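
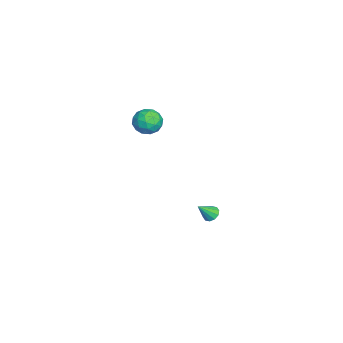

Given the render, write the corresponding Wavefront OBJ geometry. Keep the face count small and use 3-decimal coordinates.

v 2.599 3.634 -3.805
v 3.043 3.592 -4.072
v 3.061 2.966 -2.935
v 3.064 3.852 -3.884
v 2.908 4.029 -3.666
v 2.633 4.054 -3.501
v 2.346 3.919 -3.452
v 2.155 3.675 -3.538
v 2.134 3.416 -3.726
v 2.291 3.239 -3.944
v 2.565 3.214 -4.109
v 2.852 3.349 -4.158
v 2.544 0.355 3.62
v 2.98 0.692 4.255
v 3.7 0.168 2.925
v 4.136 0.505 3.56
v 3.766 -0.244 3.655
v 3.052 -0.129 4.085
v 3.628 0.989 3.095
v 2.914 1.104 3.525
v 3.651 1.084 3.931
v 3.735 0.322 4.277
v 2.945 0.538 2.903
v 3.029 -0.224 3.249
v 2.661 0.54 3.998
v 4.019 0.32 3.182
v 3.802 -0.12 3.238
v 4.058 0.078 3.611
v 2.703 0.057 3.898
v 2.959 0.256 4.272
v 3.421 -0.295 3.919
v 3.721 0.604 2.908
v 3.977 0.803 3.282
v 2.622 0.782 3.569
v 2.878 0.98 3.942
v 3.259 1.155 3.261
v 3.311 0.968 4.181
v 3.99 0.858 3.773
v 3.692 1.143 3.5
v 3.272 1.211 3.752
v 3.361 0.52 4.385
v 4.04 0.411 3.976
v 3.823 -0.03 4.032
v 3.403 0.038 4.285
v 3.755 0.751 4.194
v 2.64 0.449 3.204
v 3.319 0.34 2.795
v 3.277 0.822 2.895
v 2.857 0.89 3.148
v 2.69 0.002 3.407
v 3.369 -0.108 2.999
v 3.408 -0.351 3.428
v 2.988 -0.283 3.68
v 2.925 0.109 2.986
f 2 1 4
f 2 4 3
f 4 1 5
f 4 5 3
f 5 1 6
f 5 6 3
f 6 1 7
f 6 7 3
f 7 1 8
f 7 8 3
f 8 1 9
f 8 9 3
f 9 1 10
f 9 10 3
f 10 1 11
f 10 11 3
f 11 1 12
f 11 12 3
f 12 1 2
f 12 2 3
f 13 50 29
f 50 24 53
f 29 53 18
f 50 53 29
f 13 29 25
f 29 18 30
f 25 30 14
f 29 30 25
f 13 25 34
f 25 14 35
f 34 35 20
f 25 35 34
f 13 34 46
f 34 20 49
f 46 49 23
f 34 49 46
f 13 46 50
f 46 23 54
f 50 54 24
f 46 54 50
f 14 30 41
f 30 18 44
f 41 44 22
f 30 44 41
f 18 53 31
f 53 24 52
f 31 52 17
f 53 52 31
f 24 54 51
f 54 23 47
f 51 47 15
f 54 47 51
f 23 49 48
f 49 20 36
f 48 36 19
f 49 36 48
f 20 35 40
f 35 14 37
f 40 37 21
f 35 37 40
f 16 42 28
f 42 22 43
f 28 43 17
f 42 43 28
f 16 28 26
f 28 17 27
f 26 27 15
f 28 27 26
f 16 26 33
f 26 15 32
f 33 32 19
f 26 32 33
f 16 33 38
f 33 19 39
f 38 39 21
f 33 39 38
f 16 38 42
f 38 21 45
f 42 45 22
f 38 45 42
f 17 43 31
f 43 22 44
f 31 44 18
f 43 44 31
f 15 27 51
f 27 17 52
f 51 52 24
f 27 52 51
f 19 32 48
f 32 15 47
f 48 47 23
f 32 47 48
f 21 39 40
f 39 19 36
f 40 36 20
f 39 36 40
f 22 45 41
f 45 21 37
f 41 37 14
f 45 37 41



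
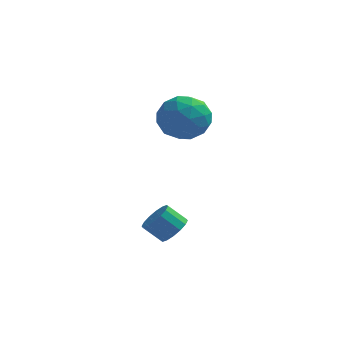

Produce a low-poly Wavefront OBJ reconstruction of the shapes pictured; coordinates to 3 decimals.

v 2.505 3.14 3.055
v 3.357 4.01 3.126
v 3.303 2.23 4.614
v 4.155 3.1 4.685
v 2.994 3.36 4.954
v 2.501 3.922 3.99
v 4.159 2.318 3.75
v 3.666 2.88 2.786
v 4.379 3.502 3.556
v 3.659 4.146 4.3
v 3.001 2.094 3.44
v 2.281 2.738 4.184
v 2.861 3.655 2.954
v 3.799 2.585 4.786
v 3.116 2.738 4.944
v 3.617 3.249 4.986
v 2.358 3.603 3.461
v 2.858 4.115 3.504
v 2.645 3.732 4.578
v 3.802 2.125 4.236
v 4.302 2.637 4.279
v 3.043 2.991 2.754
v 3.544 3.502 2.796
v 4.015 2.508 3.162
v 3.963 3.868 3.248
v 4.432 3.333 4.165
v 4.434 2.873 3.615
v 4.144 3.204 3.048
v 3.539 4.246 3.686
v 4.008 3.711 4.602
v 3.326 3.864 4.76
v 3.036 4.194 4.194
v 4.14 3.947 3.938
v 2.652 2.529 3.138
v 3.121 1.994 4.054
v 3.624 2.046 3.546
v 3.334 2.376 2.98
v 2.228 2.907 3.575
v 2.697 2.372 4.492
v 2.516 3.036 4.692
v 2.226 3.367 4.125
v 2.52 2.293 3.802
v 3.68 0.309 -1.21
v 4.069 -0.25 -0.874
v 3.289 -0.349 -0.134
v 2.9 0.211 -0.47
v 4.194 0.079 -0.699
v 3.414 -0.019 0.041
v 4.18 0.471 -0.661
v 3.4 0.372 0.079
v 4.033 0.819 -0.77
v 3.253 0.72 -0.03
v 3.791 1.03 -0.997
v 3.011 0.932 -0.257
v 3.519 1.049 -1.281
v 2.739 0.95 -0.541
v 3.291 0.869 -1.546
v 2.511 0.77 -0.806
v 3.166 0.539 -1.721
v 2.386 0.441 -0.981
v 3.18 0.148 -1.759
v 2.4 0.049 -1.019
v 3.327 -0.2 -1.65
v 2.547 -0.299 -0.91
v 3.569 -0.412 -1.423
v 2.789 -0.51 -0.683
v 3.841 -0.43 -1.139
v 3.061 -0.529 -0.399
f 1 38 17
f 38 12 41
f 17 41 6
f 38 41 17
f 1 17 13
f 17 6 18
f 13 18 2
f 17 18 13
f 1 13 22
f 13 2 23
f 22 23 8
f 13 23 22
f 1 22 34
f 22 8 37
f 34 37 11
f 22 37 34
f 1 34 38
f 34 11 42
f 38 42 12
f 34 42 38
f 2 18 29
f 18 6 32
f 29 32 10
f 18 32 29
f 6 41 19
f 41 12 40
f 19 40 5
f 41 40 19
f 12 42 39
f 42 11 35
f 39 35 3
f 42 35 39
f 11 37 36
f 37 8 24
f 36 24 7
f 37 24 36
f 8 23 28
f 23 2 25
f 28 25 9
f 23 25 28
f 4 30 16
f 30 10 31
f 16 31 5
f 30 31 16
f 4 16 14
f 16 5 15
f 14 15 3
f 16 15 14
f 4 14 21
f 14 3 20
f 21 20 7
f 14 20 21
f 4 21 26
f 21 7 27
f 26 27 9
f 21 27 26
f 4 26 30
f 26 9 33
f 30 33 10
f 26 33 30
f 5 31 19
f 31 10 32
f 19 32 6
f 31 32 19
f 3 15 39
f 15 5 40
f 39 40 12
f 15 40 39
f 7 20 36
f 20 3 35
f 36 35 11
f 20 35 36
f 9 27 28
f 27 7 24
f 28 24 8
f 27 24 28
f 10 33 29
f 33 9 25
f 29 25 2
f 33 25 29
f 44 43 47
f 44 47 45
f 45 47 48
f 45 48 46
f 47 43 49
f 47 49 48
f 48 49 50
f 48 50 46
f 49 43 51
f 49 51 50
f 50 51 52
f 50 52 46
f 51 43 53
f 51 53 52
f 52 53 54
f 52 54 46
f 53 43 55
f 53 55 54
f 54 55 56
f 54 56 46
f 55 43 57
f 55 57 56
f 56 57 58
f 56 58 46
f 57 43 59
f 57 59 58
f 58 59 60
f 58 60 46
f 59 43 61
f 59 61 60
f 60 61 62
f 60 62 46
f 61 43 63
f 61 63 62
f 62 63 64
f 62 64 46
f 63 43 65
f 63 65 64
f 64 65 66
f 64 66 46
f 65 43 67
f 65 67 66
f 66 67 68
f 66 68 46
f 67 43 44
f 67 44 68
f 68 44 45
f 68 45 46



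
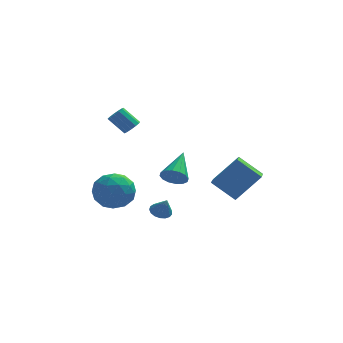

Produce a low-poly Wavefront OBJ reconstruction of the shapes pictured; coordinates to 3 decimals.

v 0.649 2.118 -2.484
v 1.384 2.087 -2.846
v 1.231 3.902 -1.456
v 1.142 2.317 -3.108
v 0.767 2.493 -3.203
v 0.361 2.569 -3.105
v 0.033 2.524 -2.84
v -0.131 2.37 -2.48
v -0.086 2.148 -2.121
v 0.156 1.919 -1.859
v 0.531 1.742 -1.764
v 0.937 1.666 -1.862
v 1.266 1.711 -2.127
v 1.429 1.865 -2.487
v -1.62 2.12 1.388
v -1.186 2.282 1.738
v -2.067 2.602 2.681
v -2.5 2.44 2.332
v -1.272 2.548 1.568
v -2.153 2.868 2.512
v -1.468 2.678 1.341
v -2.349 2.998 2.285
v -1.712 2.631 1.129
v -2.593 2.95 2.073
v -1.927 2.421 0.999
v -2.808 2.741 1.943
v -2.044 2.116 0.993
v -2.925 2.436 1.937
v -2.027 1.813 1.112
v -2.908 2.132 2.056
v -1.88 1.606 1.319
v -2.761 1.926 2.263
v -1.651 1.563 1.548
v -2.531 1.883 2.492
v -1.411 1.697 1.726
v -2.292 2.017 2.67
v -1.238 1.965 1.797
v -2.119 2.285 2.74
v 3.585 -4.026 -0.995
v 2.355 -3.489 0.016
v 3.79 -2.373 -1.623
v 2.559 -1.837 -0.613
v 4.941 -3.643 0.453
v 3.71 -3.107 1.463
v 5.145 -1.991 -0.176
v 3.915 -1.454 0.835
v -0.152 -0.666 -3.591
v 0.299 -0.213 -3.562
v 0.172 -1.054 -2.569
v 0.054 -0.081 -3.434
v -0.238 -0.082 -3.342
v -0.51 -0.218 -3.307
v -0.701 -0.456 -3.337
v -0.766 -0.742 -3.425
v -0.69 -1.011 -3.551
v -0.491 -1.2 -3.686
v -0.215 -1.267 -3.8
v 0.076 -1.197 -3.865
v 0.315 -1.005 -3.868
v 0.446 -0.735 -3.807
v 0.441 -0.449 -3.697
v -3.458 -1.282 -2.073
v -2.253 -1.019 -2.21
v -3.007 -2.581 -0.61
v -1.802 -2.318 -0.747
v -2.574 -1.466 -0.28
v -2.852 -0.663 -1.184
v -2.408 -2.937 -1.636
v -2.686 -2.134 -2.54
v -1.604 -2.042 -1.94
v -1.707 -1.133 -1.102
v -3.553 -2.467 -1.718
v -3.656 -1.558 -0.88
v -2.895 -1.036 -2.27
v -2.365 -2.564 -0.55
v -2.819 -2.063 -0.275
v -2.111 -1.908 -0.356
v -3.247 -0.828 -1.666
v -2.539 -0.673 -1.747
v -2.728 -0.936 -0.613
v -2.721 -2.927 -1.073
v -2.013 -2.772 -1.154
v -3.149 -1.692 -2.464
v -2.441 -1.537 -2.545
v -2.532 -2.664 -2.207
v -1.805 -1.483 -2.192
v -1.54 -2.246 -1.332
v -1.896 -2.61 -1.855
v -2.06 -2.138 -2.386
v -1.866 -0.949 -1.699
v -1.601 -1.712 -0.839
v -2.054 -1.212 -0.564
v -2.218 -0.74 -1.096
v -1.484 -1.55 -1.541
v -3.659 -1.888 -1.981
v -3.394 -2.651 -1.121
v -3.042 -2.86 -1.724
v -3.206 -2.388 -2.256
v -3.72 -1.354 -1.488
v -3.455 -2.117 -0.628
v -3.2 -1.462 -0.434
v -3.364 -0.99 -0.965
v -3.776 -2.05 -1.279
f 2 1 4
f 2 4 3
f 4 1 5
f 4 5 3
f 5 1 6
f 5 6 3
f 6 1 7
f 6 7 3
f 7 1 8
f 7 8 3
f 8 1 9
f 8 9 3
f 9 1 10
f 9 10 3
f 10 1 11
f 10 11 3
f 11 1 12
f 11 12 3
f 12 1 13
f 12 13 3
f 13 1 14
f 13 14 3
f 14 1 2
f 14 2 3
f 16 15 19
f 16 19 17
f 17 19 20
f 17 20 18
f 19 15 21
f 19 21 20
f 20 21 22
f 20 22 18
f 21 15 23
f 21 23 22
f 22 23 24
f 22 24 18
f 23 15 25
f 23 25 24
f 24 25 26
f 24 26 18
f 25 15 27
f 25 27 26
f 26 27 28
f 26 28 18
f 27 15 29
f 27 29 28
f 28 29 30
f 28 30 18
f 29 15 31
f 29 31 30
f 30 31 32
f 30 32 18
f 31 15 33
f 31 33 32
f 32 33 34
f 32 34 18
f 33 15 35
f 33 35 34
f 34 35 36
f 34 36 18
f 35 15 37
f 35 37 36
f 36 37 38
f 36 38 18
f 37 15 16
f 37 16 38
f 38 16 17
f 38 17 18
f 40 42 39
f 43 40 39
f 39 42 41
f 41 43 39
f 40 46 42
f 44 40 43
f 44 46 40
f 42 46 41
f 45 43 41
f 41 46 45
f 45 44 43
f 46 44 45
f 48 47 50
f 48 50 49
f 50 47 51
f 50 51 49
f 51 47 52
f 51 52 49
f 52 47 53
f 52 53 49
f 53 47 54
f 53 54 49
f 54 47 55
f 54 55 49
f 55 47 56
f 55 56 49
f 56 47 57
f 56 57 49
f 57 47 58
f 57 58 49
f 58 47 59
f 58 59 49
f 59 47 60
f 59 60 49
f 60 47 61
f 60 61 49
f 61 47 48
f 61 48 49
f 62 99 78
f 99 73 102
f 78 102 67
f 99 102 78
f 62 78 74
f 78 67 79
f 74 79 63
f 78 79 74
f 62 74 83
f 74 63 84
f 83 84 69
f 74 84 83
f 62 83 95
f 83 69 98
f 95 98 72
f 83 98 95
f 62 95 99
f 95 72 103
f 99 103 73
f 95 103 99
f 63 79 90
f 79 67 93
f 90 93 71
f 79 93 90
f 67 102 80
f 102 73 101
f 80 101 66
f 102 101 80
f 73 103 100
f 103 72 96
f 100 96 64
f 103 96 100
f 72 98 97
f 98 69 85
f 97 85 68
f 98 85 97
f 69 84 89
f 84 63 86
f 89 86 70
f 84 86 89
f 65 91 77
f 91 71 92
f 77 92 66
f 91 92 77
f 65 77 75
f 77 66 76
f 75 76 64
f 77 76 75
f 65 75 82
f 75 64 81
f 82 81 68
f 75 81 82
f 65 82 87
f 82 68 88
f 87 88 70
f 82 88 87
f 65 87 91
f 87 70 94
f 91 94 71
f 87 94 91
f 66 92 80
f 92 71 93
f 80 93 67
f 92 93 80
f 64 76 100
f 76 66 101
f 100 101 73
f 76 101 100
f 68 81 97
f 81 64 96
f 97 96 72
f 81 96 97
f 70 88 89
f 88 68 85
f 89 85 69
f 88 85 89
f 71 94 90
f 94 70 86
f 90 86 63
f 94 86 90



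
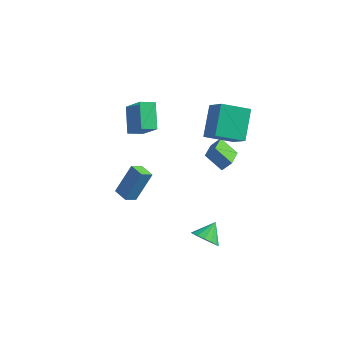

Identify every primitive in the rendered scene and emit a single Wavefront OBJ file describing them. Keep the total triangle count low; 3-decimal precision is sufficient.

v -2.428 -0.918 -0.307
v -2.806 -1.581 0.242
v -1.836 0.121 1.358
v -2.214 -0.542 1.907
v -1.586 -1.398 -0.307
v -1.964 -2.061 0.242
v -0.994 -0.359 1.358
v -1.372 -1.022 1.907
v 0.769 3.142 2.3
v 0.466 4.859 3.609
v 2.326 3.918 1.642
v 2.023 5.635 2.951
v 1.837 2.225 3.749
v 1.534 3.942 5.058
v 3.394 3.001 3.091
v 3.091 4.718 4.4
v 2.25 2.335 0.37
v 1.117 2.508 1.208
v 2.061 3.792 -0.185
v 0.928 3.965 0.653
v 2.752 2.635 0.987
v 1.619 2.808 1.825
v 2.563 4.092 0.432
v 1.43 4.265 1.27
v 2.225 -0.241 -3.977
v 3.082 -0.539 -3.826
v 2.475 0.841 -3.263
v 3.11 -0.281 -4.226
v 2.9 -0.013 -4.559
v 2.51 0.195 -4.736
v 2.043 0.285 -4.71
v 1.625 0.235 -4.487
v 1.368 0.058 -4.128
v 1.34 -0.2 -3.729
v 1.549 -0.468 -3.396
v 1.939 -0.676 -3.219
v 2.406 -0.767 -3.245
v 2.824 -0.717 -3.467
v -3.523 1.938 2.096
v -2.403 1.405 3.536
v -4.193 3.319 3.129
v -3.074 2.786 4.569
v -2.786 2.554 1.751
v -1.667 2.021 3.191
v -3.457 3.935 2.784
v -2.337 3.402 4.224
f 2 4 1
f 5 2 1
f 1 4 3
f 3 5 1
f 2 8 4
f 6 2 5
f 6 8 2
f 4 8 3
f 7 5 3
f 3 8 7
f 7 6 5
f 8 6 7
f 10 12 9
f 13 10 9
f 9 12 11
f 11 13 9
f 10 16 12
f 14 10 13
f 14 16 10
f 12 16 11
f 15 13 11
f 11 16 15
f 15 14 13
f 16 14 15
f 18 20 17
f 21 18 17
f 17 20 19
f 19 21 17
f 18 24 20
f 22 18 21
f 22 24 18
f 20 24 19
f 23 21 19
f 19 24 23
f 23 22 21
f 24 22 23
f 26 25 28
f 26 28 27
f 28 25 29
f 28 29 27
f 29 25 30
f 29 30 27
f 30 25 31
f 30 31 27
f 31 25 32
f 31 32 27
f 32 25 33
f 32 33 27
f 33 25 34
f 33 34 27
f 34 25 35
f 34 35 27
f 35 25 36
f 35 36 27
f 36 25 37
f 36 37 27
f 37 25 38
f 37 38 27
f 38 25 26
f 38 26 27
f 40 42 39
f 43 40 39
f 39 42 41
f 41 43 39
f 40 46 42
f 44 40 43
f 44 46 40
f 42 46 41
f 45 43 41
f 41 46 45
f 45 44 43
f 46 44 45



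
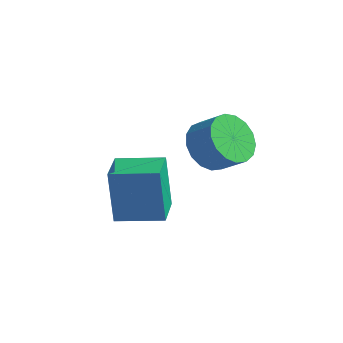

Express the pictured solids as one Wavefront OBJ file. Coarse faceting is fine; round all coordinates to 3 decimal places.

v -0.815 -4.219 -2.388
v -1.18 -4.063 -0.285
v -1.54 -2.971 -2.606
v -1.906 -2.815 -0.503
v 0.666 -3.325 -2.197
v 0.3 -3.169 -0.094
v -0.06 -2.077 -2.415
v -0.425 -1.921 -0.312
v 1.68 -2.353 1.387
v 2.234 -2.927 0.767
v 3.135 -2.821 1.474
v 2.58 -2.247 2.093
v 2.308 -2.478 0.605
v 3.208 -2.371 1.312
v 2.238 -2 0.622
v 3.138 -1.893 1.329
v 2.04 -1.603 0.814
v 2.94 -1.496 1.521
v 1.759 -1.378 1.138
v 2.66 -1.271 1.845
v 1.461 -1.376 1.518
v 2.361 -1.269 2.225
v 1.212 -1.598 1.868
v 2.113 -1.492 2.575
v 1.071 -1.994 2.108
v 1.972 -1.887 2.815
v 1.069 -2.471 2.182
v 1.97 -2.364 2.889
v 1.207 -2.922 2.075
v 2.108 -2.815 2.782
v 1.453 -3.242 1.809
v 2.354 -3.135 2.516
v 1.751 -3.359 1.447
v 2.652 -3.252 2.154
v 2.033 -3.245 1.071
v 2.934 -3.139 1.778
f 2 4 1
f 5 2 1
f 1 4 3
f 3 5 1
f 2 8 4
f 6 2 5
f 6 8 2
f 4 8 3
f 7 5 3
f 3 8 7
f 7 6 5
f 8 6 7
f 10 9 13
f 10 13 11
f 11 13 14
f 11 14 12
f 13 9 15
f 13 15 14
f 14 15 16
f 14 16 12
f 15 9 17
f 15 17 16
f 16 17 18
f 16 18 12
f 17 9 19
f 17 19 18
f 18 19 20
f 18 20 12
f 19 9 21
f 19 21 20
f 20 21 22
f 20 22 12
f 21 9 23
f 21 23 22
f 22 23 24
f 22 24 12
f 23 9 25
f 23 25 24
f 24 25 26
f 24 26 12
f 25 9 27
f 25 27 26
f 26 27 28
f 26 28 12
f 27 9 29
f 27 29 28
f 28 29 30
f 28 30 12
f 29 9 31
f 29 31 30
f 30 31 32
f 30 32 12
f 31 9 33
f 31 33 32
f 32 33 34
f 32 34 12
f 33 9 35
f 33 35 34
f 34 35 36
f 34 36 12
f 35 9 10
f 35 10 36
f 36 10 11
f 36 11 12



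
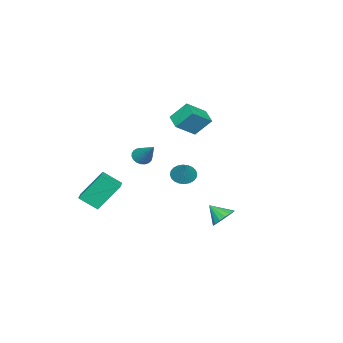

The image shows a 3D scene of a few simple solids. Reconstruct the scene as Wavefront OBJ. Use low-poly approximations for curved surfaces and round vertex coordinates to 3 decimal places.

v 0.666 4 -2.128
v 1.286 3.66 -2.481
v 0.614 3.1 -1.352
v 1.442 3.88 -2.216
v 1.42 4.127 -1.93
v 1.226 4.345 -1.69
v 0.904 4.484 -1.551
v 0.527 4.513 -1.543
v 0.182 4.423 -1.67
v -0.052 4.238 -1.901
v -0.122 3.997 -2.185
v -0.011 3.758 -2.455
v 0.256 3.574 -2.651
v 0.616 3.487 -2.727
v 0.988 3.519 -2.665
v -0.391 -1.562 1.044
v 0.159 -1.607 0.762
v 0.331 -0.418 2.276
v 0.053 -1.407 0.64
v -0.131 -1.234 0.587
v -0.36 -1.117 0.613
v -0.594 -1.078 0.713
v -0.793 -1.122 0.871
v -0.922 -1.242 1.059
v -0.96 -1.418 1.244
v -0.9 -1.618 1.394
v -0.751 -1.809 1.484
v -0.54 -1.957 1.498
v -0.304 -2.036 1.433
v -0.082 -2.034 1.301
v 0.086 -1.95 1.124
v 0.171 -1.799 0.934
v 2.435 -1.279 0.185
v 2.738 -2.299 0.95
v 3.304 -0.919 0.321
v 3.607 -1.939 1.085
v 3.113 -2.301 -1.445
v 3.416 -3.321 -0.681
v 3.982 -1.941 -1.31
v 4.285 -2.961 -0.545
v 2.82 2.65 1.845
v 3.185 2.03 1.836
v 3.56 3.07 2.855
v 3.338 2.186 1.659
v 3.412 2.412 1.511
v 3.396 2.675 1.413
v 3.292 2.934 1.381
v 3.116 3.15 1.42
v 2.896 3.29 1.524
v 2.663 3.332 1.676
v 2.455 3.271 1.855
v 2.302 3.114 2.031
v 2.229 2.888 2.18
v 2.245 2.625 2.277
v 2.349 2.366 2.309
v 2.524 2.15 2.27
v 2.745 2.01 2.167
v 2.977 1.968 2.014
v -3.437 -1.393 2.985
v -3.803 -0.499 4.079
v -4.588 -0.741 2.067
v -4.954 0.153 3.162
v -2.726 -0.653 2.618
v -3.092 0.241 3.713
v -3.877 -0.001 1.701
v -4.243 0.893 2.795
f 2 1 4
f 2 4 3
f 4 1 5
f 4 5 3
f 5 1 6
f 5 6 3
f 6 1 7
f 6 7 3
f 7 1 8
f 7 8 3
f 8 1 9
f 8 9 3
f 9 1 10
f 9 10 3
f 10 1 11
f 10 11 3
f 11 1 12
f 11 12 3
f 12 1 13
f 12 13 3
f 13 1 14
f 13 14 3
f 14 1 15
f 14 15 3
f 15 1 2
f 15 2 3
f 17 16 19
f 17 19 18
f 19 16 20
f 19 20 18
f 20 16 21
f 20 21 18
f 21 16 22
f 21 22 18
f 22 16 23
f 22 23 18
f 23 16 24
f 23 24 18
f 24 16 25
f 24 25 18
f 25 16 26
f 25 26 18
f 26 16 27
f 26 27 18
f 27 16 28
f 27 28 18
f 28 16 29
f 28 29 18
f 29 16 30
f 29 30 18
f 30 16 31
f 30 31 18
f 31 16 32
f 31 32 18
f 32 16 17
f 32 17 18
f 34 36 33
f 37 34 33
f 33 36 35
f 35 37 33
f 34 40 36
f 38 34 37
f 38 40 34
f 36 40 35
f 39 37 35
f 35 40 39
f 39 38 37
f 40 38 39
f 42 41 44
f 42 44 43
f 44 41 45
f 44 45 43
f 45 41 46
f 45 46 43
f 46 41 47
f 46 47 43
f 47 41 48
f 47 48 43
f 48 41 49
f 48 49 43
f 49 41 50
f 49 50 43
f 50 41 51
f 50 51 43
f 51 41 52
f 51 52 43
f 52 41 53
f 52 53 43
f 53 41 54
f 53 54 43
f 54 41 55
f 54 55 43
f 55 41 56
f 55 56 43
f 56 41 57
f 56 57 43
f 57 41 58
f 57 58 43
f 58 41 42
f 58 42 43
f 60 62 59
f 63 60 59
f 59 62 61
f 61 63 59
f 60 66 62
f 64 60 63
f 64 66 60
f 62 66 61
f 65 63 61
f 61 66 65
f 65 64 63
f 66 64 65



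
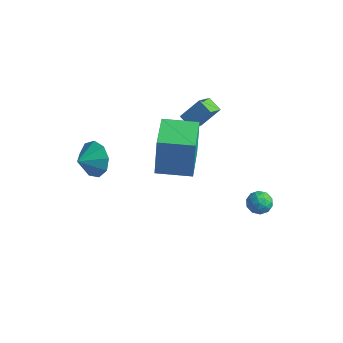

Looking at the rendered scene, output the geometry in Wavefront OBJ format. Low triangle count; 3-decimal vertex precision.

v -0.81 3.002 1.753
v -0.221 3.688 2.755
v -0.875 3.909 1.17
v -0.286 4.595 2.172
v -0.074 2.845 1.428
v 0.515 3.531 2.43
v -0.139 3.752 0.845
v 0.45 4.438 1.847
v 2.714 3.589 -2.833
v 3.086 3.895 -3.288
v 3.594 3.145 -2.412
v 3.966 3.451 -2.867
v 3.667 3.803 -2.392
v 3.123 4.077 -2.652
v 3.557 2.963 -3.048
v 3.013 3.237 -3.308
v 3.607 3.508 -3.421
v 3.675 4.027 -3.015
v 3.005 3.013 -2.685
v 3.073 3.532 -2.279
v 2.823 3.781 -3.097
v 3.857 3.259 -2.603
v 3.681 3.466 -2.323
v 3.9 3.646 -2.59
v 2.845 3.888 -2.724
v 3.063 4.068 -2.991
v 3.405 4.014 -2.464
v 3.617 2.972 -2.709
v 3.835 3.152 -2.976
v 2.78 3.394 -3.11
v 2.999 3.574 -3.377
v 3.275 3.026 -3.236
v 3.348 3.734 -3.443
v 3.865 3.473 -3.195
v 3.624 3.186 -3.302
v 3.305 3.347 -3.455
v 3.388 4.039 -3.204
v 3.905 3.778 -2.957
v 3.729 3.984 -2.677
v 3.409 4.146 -2.83
v 3.694 3.811 -3.282
v 2.775 3.262 -2.743
v 3.292 3.001 -2.496
v 3.271 2.894 -2.87
v 2.951 3.056 -3.023
v 2.815 3.567 -2.505
v 3.332 3.306 -2.257
v 3.375 3.693 -2.245
v 3.056 3.854 -2.398
v 2.986 3.229 -2.418
v -0.682 1.244 0.806
v -0.795 1.577 2.744
v 0.797 2.102 0.745
v 0.683 2.435 2.683
v 0.377 -0.555 1.177
v 0.263 -0.222 3.115
v 1.855 0.303 1.116
v 1.742 0.636 3.054
v -2.717 -0.959 0.644
v -1.898 -0.926 1.181
v -2.963 -1.861 1.076
v -2.401 -0.63 1.511
v -3.051 -0.488 1.435
v -3.546 -0.567 0.989
v -3.652 -0.829 0.382
v -3.321 -1.152 -0.103
v -2.707 -1.385 -0.239
v -2.098 -1.419 0.039
v -1.778 -1.237 0.599
f 2 4 1
f 5 2 1
f 1 4 3
f 3 5 1
f 2 8 4
f 6 2 5
f 6 8 2
f 4 8 3
f 7 5 3
f 3 8 7
f 7 6 5
f 8 6 7
f 9 46 25
f 46 20 49
f 25 49 14
f 46 49 25
f 9 25 21
f 25 14 26
f 21 26 10
f 25 26 21
f 9 21 30
f 21 10 31
f 30 31 16
f 21 31 30
f 9 30 42
f 30 16 45
f 42 45 19
f 30 45 42
f 9 42 46
f 42 19 50
f 46 50 20
f 42 50 46
f 10 26 37
f 26 14 40
f 37 40 18
f 26 40 37
f 14 49 27
f 49 20 48
f 27 48 13
f 49 48 27
f 20 50 47
f 50 19 43
f 47 43 11
f 50 43 47
f 19 45 44
f 45 16 32
f 44 32 15
f 45 32 44
f 16 31 36
f 31 10 33
f 36 33 17
f 31 33 36
f 12 38 24
f 38 18 39
f 24 39 13
f 38 39 24
f 12 24 22
f 24 13 23
f 22 23 11
f 24 23 22
f 12 22 29
f 22 11 28
f 29 28 15
f 22 28 29
f 12 29 34
f 29 15 35
f 34 35 17
f 29 35 34
f 12 34 38
f 34 17 41
f 38 41 18
f 34 41 38
f 13 39 27
f 39 18 40
f 27 40 14
f 39 40 27
f 11 23 47
f 23 13 48
f 47 48 20
f 23 48 47
f 15 28 44
f 28 11 43
f 44 43 19
f 28 43 44
f 17 35 36
f 35 15 32
f 36 32 16
f 35 32 36
f 18 41 37
f 41 17 33
f 37 33 10
f 41 33 37
f 52 54 51
f 55 52 51
f 51 54 53
f 53 55 51
f 52 58 54
f 56 52 55
f 56 58 52
f 54 58 53
f 57 55 53
f 53 58 57
f 57 56 55
f 58 56 57
f 60 59 62
f 60 62 61
f 62 59 63
f 62 63 61
f 63 59 64
f 63 64 61
f 64 59 65
f 64 65 61
f 65 59 66
f 65 66 61
f 66 59 67
f 66 67 61
f 67 59 68
f 67 68 61
f 68 59 69
f 68 69 61
f 69 59 60
f 69 60 61



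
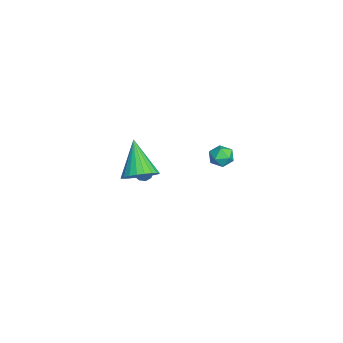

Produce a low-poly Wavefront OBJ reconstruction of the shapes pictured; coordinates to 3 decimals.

v 4.678 -1.624 2.944
v 5.127 -2.398 3.234
v 3.242 -1.876 4.496
v 5.296 -2.139 3.432
v 5.37 -1.802 3.556
v 5.339 -1.437 3.586
v 5.208 -1.102 3.519
v 4.996 -0.845 3.364
v 4.735 -0.708 3.145
v 4.466 -0.71 2.896
v 4.23 -0.851 2.654
v 4.061 -1.11 2.456
v 3.987 -1.447 2.332
v 4.018 -1.812 2.302
v 4.149 -2.147 2.369
v 4.361 -2.403 2.524
v 4.622 -2.541 2.743
v 4.891 -2.539 2.992
v -2.475 -1.268 -2.384
v -2.062 -1.496 -2.645
v -1.425 -0.772 -1.156
v -2.101 -1.145 -2.753
v -2.316 -0.851 -2.688
v -2.605 -0.752 -2.481
v -2.833 -0.894 -2.228
v -2.894 -1.211 -2.048
v -2.759 -1.554 -2.025
v -2.492 -1.763 -2.17
v -2.216 -1.74 -2.415
v 1.069 2.791 1.699
v 1.468 2.982 2.247
v 1.752 1.898 1.513
v 2.151 2.089 2.061
v 1.499 1.846 2.168
v 1.077 2.398 2.284
v 2.143 2.482 1.476
v 1.721 3.034 1.592
v 2.132 2.791 2.109
v 1.734 2.398 2.537
v 1.486 2.482 1.223
v 1.088 2.089 1.651
f 2 1 4
f 2 4 3
f 4 1 5
f 4 5 3
f 5 1 6
f 5 6 3
f 6 1 7
f 6 7 3
f 7 1 8
f 7 8 3
f 8 1 9
f 8 9 3
f 9 1 10
f 9 10 3
f 10 1 11
f 10 11 3
f 11 1 12
f 11 12 3
f 12 1 13
f 12 13 3
f 13 1 14
f 13 14 3
f 14 1 15
f 14 15 3
f 15 1 16
f 15 16 3
f 16 1 17
f 16 17 3
f 17 1 18
f 17 18 3
f 18 1 2
f 18 2 3
f 20 19 22
f 20 22 21
f 22 19 23
f 22 23 21
f 23 19 24
f 23 24 21
f 24 19 25
f 24 25 21
f 25 19 26
f 25 26 21
f 26 19 27
f 26 27 21
f 27 19 28
f 27 28 21
f 28 19 29
f 28 29 21
f 29 19 20
f 29 20 21
f 30 41 35
f 30 35 31
f 30 31 37
f 30 37 40
f 30 40 41
f 31 35 39
f 35 41 34
f 41 40 32
f 40 37 36
f 37 31 38
f 33 39 34
f 33 34 32
f 33 32 36
f 33 36 38
f 33 38 39
f 34 39 35
f 32 34 41
f 36 32 40
f 38 36 37
f 39 38 31



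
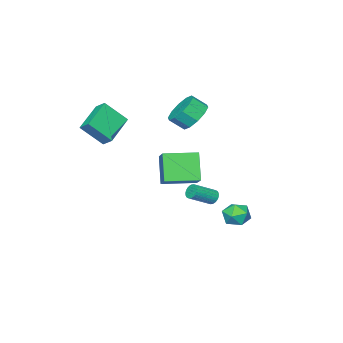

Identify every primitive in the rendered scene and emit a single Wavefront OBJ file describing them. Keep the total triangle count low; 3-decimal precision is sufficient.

v 2.152 1.734 0.437
v 1.505 0.976 2.007
v 0.647 2.925 0.391
v -0 2.168 1.961
v 2.98 2.812 1.299
v 2.333 2.055 2.869
v 1.475 4.004 1.253
v 0.828 3.246 2.823
v -2.769 3.102 -4.058
v -2.31 2.761 -3.358
v -3.83 2.119 -3.842
v -3.371 1.778 -3.142
v -3.738 2.602 -3.083
v -3.082 3.21 -3.217
v -3.058 1.67 -3.983
v -2.402 2.278 -4.117
v -2.488 1.876 -3.311
v -2.909 2.452 -2.755
v -3.231 2.428 -4.445
v -3.652 3.004 -3.889
v -2.739 0.972 -2.629
v -2.461 1.037 -3.051
v -1.203 0.572 -2.294
v -1.481 0.508 -1.871
v -2.445 1.217 -2.966
v -1.187 0.752 -2.209
v -2.474 1.359 -2.83
v -1.217 0.894 -2.073
v -2.544 1.442 -2.664
v -1.286 0.978 -1.906
v -2.643 1.454 -2.492
v -1.385 0.989 -1.734
v -2.757 1.393 -2.34
v -1.499 0.928 -1.583
v -2.868 1.267 -2.233
v -1.61 0.802 -1.476
v -2.959 1.097 -2.186
v -1.702 0.632 -1.429
v -3.017 0.908 -2.206
v -1.759 0.443 -1.449
v -3.033 0.728 -2.291
v -1.775 0.263 -1.534
v -3.003 0.586 -2.427
v -1.746 0.121 -1.67
v -2.934 0.502 -2.594
v -1.676 0.038 -1.836
v -2.835 0.491 -2.766
v -1.577 0.026 -2.008
v -2.721 0.552 -2.917
v -1.463 0.087 -2.16
v -2.61 0.678 -3.024
v -1.352 0.213 -2.267
v -2.518 0.848 -3.071
v -1.261 0.383 -2.314
v 2.341 -2.413 2.109
v 0.538 -3.021 2.948
v 2.335 -1.735 2.587
v 0.532 -2.343 3.427
v 3.228 -3.297 3.373
v 1.425 -3.905 4.213
v 3.222 -2.619 3.852
v 1.419 -3.227 4.691
v -3.806 -1.372 2.526
v -3.43 -1.973 1.684
v -2.859 -2.608 2.393
v -3.234 -2.008 3.234
v -2.993 -1.463 1.79
v -2.422 -2.098 2.498
v -2.866 -0.918 2.176
v -2.295 -1.554 2.885
v -3.099 -0.547 2.696
v -2.528 -1.182 3.405
v -3.601 -0.491 3.151
v -3.03 -1.126 3.86
v -4.181 -0.772 3.367
v -3.61 -1.407 4.076
v -4.618 -1.282 3.262
v -4.047 -1.917 3.97
v -4.745 -1.826 2.875
v -4.174 -2.462 3.584
v -4.512 -2.198 2.355
v -3.941 -2.833 3.064
v -4.01 -2.254 1.9
v -3.439 -2.889 2.609
f 2 4 1
f 5 2 1
f 1 4 3
f 3 5 1
f 2 8 4
f 6 2 5
f 6 8 2
f 4 8 3
f 7 5 3
f 3 8 7
f 7 6 5
f 8 6 7
f 9 20 14
f 9 14 10
f 9 10 16
f 9 16 19
f 9 19 20
f 10 14 18
f 14 20 13
f 20 19 11
f 19 16 15
f 16 10 17
f 12 18 13
f 12 13 11
f 12 11 15
f 12 15 17
f 12 17 18
f 13 18 14
f 11 13 20
f 15 11 19
f 17 15 16
f 18 17 10
f 22 21 25
f 22 25 23
f 23 25 26
f 23 26 24
f 25 21 27
f 25 27 26
f 26 27 28
f 26 28 24
f 27 21 29
f 27 29 28
f 28 29 30
f 28 30 24
f 29 21 31
f 29 31 30
f 30 31 32
f 30 32 24
f 31 21 33
f 31 33 32
f 32 33 34
f 32 34 24
f 33 21 35
f 33 35 34
f 34 35 36
f 34 36 24
f 35 21 37
f 35 37 36
f 36 37 38
f 36 38 24
f 37 21 39
f 37 39 38
f 38 39 40
f 38 40 24
f 39 21 41
f 39 41 40
f 40 41 42
f 40 42 24
f 41 21 43
f 41 43 42
f 42 43 44
f 42 44 24
f 43 21 45
f 43 45 44
f 44 45 46
f 44 46 24
f 45 21 47
f 45 47 46
f 46 47 48
f 46 48 24
f 47 21 49
f 47 49 48
f 48 49 50
f 48 50 24
f 49 21 51
f 49 51 50
f 50 51 52
f 50 52 24
f 51 21 53
f 51 53 52
f 52 53 54
f 52 54 24
f 53 21 22
f 53 22 54
f 54 22 23
f 54 23 24
f 56 58 55
f 59 56 55
f 55 58 57
f 57 59 55
f 56 62 58
f 60 56 59
f 60 62 56
f 58 62 57
f 61 59 57
f 57 62 61
f 61 60 59
f 62 60 61
f 64 63 67
f 64 67 65
f 65 67 68
f 65 68 66
f 67 63 69
f 67 69 68
f 68 69 70
f 68 70 66
f 69 63 71
f 69 71 70
f 70 71 72
f 70 72 66
f 71 63 73
f 71 73 72
f 72 73 74
f 72 74 66
f 73 63 75
f 73 75 74
f 74 75 76
f 74 76 66
f 75 63 77
f 75 77 76
f 76 77 78
f 76 78 66
f 77 63 79
f 77 79 78
f 78 79 80
f 78 80 66
f 79 63 81
f 79 81 80
f 80 81 82
f 80 82 66
f 81 63 83
f 81 83 82
f 82 83 84
f 82 84 66
f 83 63 64
f 83 64 84
f 84 64 65
f 84 65 66



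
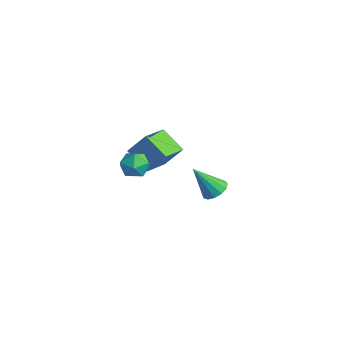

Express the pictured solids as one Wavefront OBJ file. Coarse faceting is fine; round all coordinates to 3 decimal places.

v 3.453 0.317 -1.632
v 4.055 -0.129 -1.659
v 2.847 -0.597 -0.068
v 4.164 0.203 -1.423
v 4.048 0.572 -1.252
v 3.742 0.86 -1.202
v 3.345 0.975 -1.289
v 2.982 0.882 -1.484
v 2.769 0.609 -1.726
v 2.773 0.244 -1.938
v 2.993 -0.098 -2.053
v 3.359 -0.308 -2.034
v 3.755 -0.32 -1.887
v -3.644 -0.289 -2.589
v -2.944 0.413 -1.308
v -4.361 1.283 -3.058
v -3.661 1.985 -1.777
v -2.279 0.055 -3.523
v -1.579 0.757 -2.242
v -2.996 1.627 -3.992
v -2.296 2.329 -2.711
v -1.973 -0.014 -2.983
v -1.507 -0.341 -2.267
v -2.833 -1.219 -2.973
v -2.367 -1.546 -2.257
v -2.905 -0.813 -2.156
v -2.374 -0.069 -2.163
v -1.966 -1.491 -3.077
v -1.435 -0.747 -3.084
v -1.502 -1.254 -2.325
v -2.083 -0.835 -1.756
v -2.257 -0.725 -3.484
v -2.838 -0.306 -2.915
f 2 1 4
f 2 4 3
f 4 1 5
f 4 5 3
f 5 1 6
f 5 6 3
f 6 1 7
f 6 7 3
f 7 1 8
f 7 8 3
f 8 1 9
f 8 9 3
f 9 1 10
f 9 10 3
f 10 1 11
f 10 11 3
f 11 1 12
f 11 12 3
f 12 1 13
f 12 13 3
f 13 1 2
f 13 2 3
f 15 17 14
f 18 15 14
f 14 17 16
f 16 18 14
f 15 21 17
f 19 15 18
f 19 21 15
f 17 21 16
f 20 18 16
f 16 21 20
f 20 19 18
f 21 19 20
f 22 33 27
f 22 27 23
f 22 23 29
f 22 29 32
f 22 32 33
f 23 27 31
f 27 33 26
f 33 32 24
f 32 29 28
f 29 23 30
f 25 31 26
f 25 26 24
f 25 24 28
f 25 28 30
f 25 30 31
f 26 31 27
f 24 26 33
f 28 24 32
f 30 28 29
f 31 30 23



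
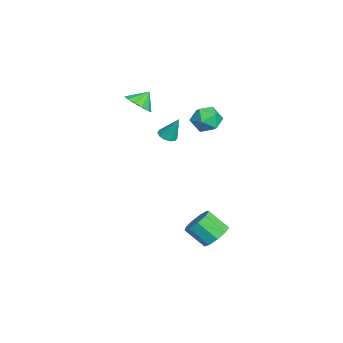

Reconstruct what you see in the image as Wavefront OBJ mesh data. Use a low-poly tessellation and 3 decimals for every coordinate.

v -0.896 4.016 4.19
v 0.1 4.175 4.156
v -0.8 3.125 2.824
v 0.196 3.284 2.79
v -0.197 2.703 3.515
v -0.256 3.253 4.359
v -0.444 4.047 2.621
v -0.503 4.597 3.465
v 0.38 4.195 3.186
v 0.532 3.364 3.739
v -1.232 3.936 3.241
v -1.08 3.105 3.794
v 2.428 4.169 -4.387
v 2.942 4.627 -3.718
v 2.527 3.53 -2.645
v 2.012 3.071 -3.313
v 2.327 4.855 -3.724
v 1.911 3.758 -2.65
v 1.758 4.762 -4.039
v 1.342 3.665 -2.966
v 1.503 4.391 -4.517
v 1.087 3.294 -3.444
v 1.681 3.916 -4.934
v 1.265 2.819 -3.861
v 2.208 3.559 -5.095
v 1.792 2.462 -4.022
v 2.838 3.487 -4.924
v 2.422 2.39 -3.851
v 3.276 3.734 -4.502
v 2.86 2.637 -3.429
v 3.317 4.184 -4.026
v 2.901 3.087 -2.953
v 0.34 1.469 2.609
v 0.914 1.293 2.592
v 0.58 2.111 4.011
v 0.893 1.631 2.441
v 0.661 1.907 2.354
v 0.306 2.016 2.365
v -0.035 1.915 2.469
v -0.233 1.644 2.627
v -0.212 1.306 2.778
v 0.02 1.031 2.865
v 0.375 0.922 2.854
v 0.716 1.022 2.75
v -3.127 -0.175 3.246
v -2.678 -0.733 3.884
v -3.473 0.495 4.074
v -2.32 -0.359 3.731
v -2.217 0.075 3.424
v -2.404 0.429 3.06
v -2.82 0.591 2.755
v -3.334 0.51 2.606
v -3.782 0.212 2.66
v -4.022 -0.209 2.9
v -3.978 -0.619 3.25
v -3.664 -0.888 3.598
v -3.179 -0.931 3.835
f 1 12 6
f 1 6 2
f 1 2 8
f 1 8 11
f 1 11 12
f 2 6 10
f 6 12 5
f 12 11 3
f 11 8 7
f 8 2 9
f 4 10 5
f 4 5 3
f 4 3 7
f 4 7 9
f 4 9 10
f 5 10 6
f 3 5 12
f 7 3 11
f 9 7 8
f 10 9 2
f 14 13 17
f 14 17 15
f 15 17 18
f 15 18 16
f 17 13 19
f 17 19 18
f 18 19 20
f 18 20 16
f 19 13 21
f 19 21 20
f 20 21 22
f 20 22 16
f 21 13 23
f 21 23 22
f 22 23 24
f 22 24 16
f 23 13 25
f 23 25 24
f 24 25 26
f 24 26 16
f 25 13 27
f 25 27 26
f 26 27 28
f 26 28 16
f 27 13 29
f 27 29 28
f 28 29 30
f 28 30 16
f 29 13 31
f 29 31 30
f 30 31 32
f 30 32 16
f 31 13 14
f 31 14 32
f 32 14 15
f 32 15 16
f 34 33 36
f 34 36 35
f 36 33 37
f 36 37 35
f 37 33 38
f 37 38 35
f 38 33 39
f 38 39 35
f 39 33 40
f 39 40 35
f 40 33 41
f 40 41 35
f 41 33 42
f 41 42 35
f 42 33 43
f 42 43 35
f 43 33 44
f 43 44 35
f 44 33 34
f 44 34 35
f 46 45 48
f 46 48 47
f 48 45 49
f 48 49 47
f 49 45 50
f 49 50 47
f 50 45 51
f 50 51 47
f 51 45 52
f 51 52 47
f 52 45 53
f 52 53 47
f 53 45 54
f 53 54 47
f 54 45 55
f 54 55 47
f 55 45 56
f 55 56 47
f 56 45 57
f 56 57 47
f 57 45 46
f 57 46 47



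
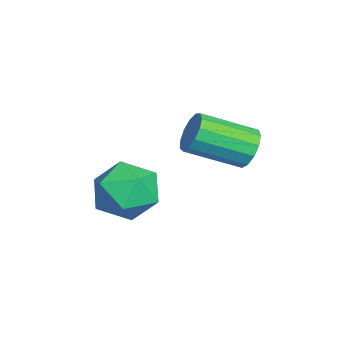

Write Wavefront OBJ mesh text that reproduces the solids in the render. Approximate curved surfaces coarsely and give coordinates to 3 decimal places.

v 1.978 4.595 2.733
v 2.541 4.892 3.199
v 2.806 3.083 4.034
v 2.242 2.785 3.567
v 2.158 4.938 3.421
v 2.422 3.129 4.256
v 1.717 4.875 3.423
v 1.982 3.066 4.258
v 1.359 4.723 3.207
v 1.624 2.914 4.042
v 1.198 4.53 2.84
v 1.462 2.721 3.675
v 1.284 4.358 2.439
v 1.548 2.548 3.274
v 1.59 4.26 2.131
v 1.855 2.451 2.966
v 2.02 4.269 2.014
v 2.284 2.46 2.849
v 2.436 4.381 2.125
v 2.7 2.572 2.96
v 2.707 4.561 2.429
v 2.971 2.752 3.264
v 2.746 4.752 2.83
v 3.01 2.942 3.665
v 3.078 1.233 1.886
v 3.635 0.793 0.881
v 1.305 0.787 1.099
v 1.862 0.347 0.094
v 1.964 -0.25 1.164
v 3.059 0.025 1.651
v 1.881 1.555 0.329
v 2.976 1.83 0.816
v 2.895 0.992 -0.081
v 2.946 -0.123 0.435
v 1.994 1.703 1.545
v 2.045 0.588 2.061
f 2 1 5
f 2 5 3
f 3 5 6
f 3 6 4
f 5 1 7
f 5 7 6
f 6 7 8
f 6 8 4
f 7 1 9
f 7 9 8
f 8 9 10
f 8 10 4
f 9 1 11
f 9 11 10
f 10 11 12
f 10 12 4
f 11 1 13
f 11 13 12
f 12 13 14
f 12 14 4
f 13 1 15
f 13 15 14
f 14 15 16
f 14 16 4
f 15 1 17
f 15 17 16
f 16 17 18
f 16 18 4
f 17 1 19
f 17 19 18
f 18 19 20
f 18 20 4
f 19 1 21
f 19 21 20
f 20 21 22
f 20 22 4
f 21 1 23
f 21 23 22
f 22 23 24
f 22 24 4
f 23 1 2
f 23 2 24
f 24 2 3
f 24 3 4
f 25 36 30
f 25 30 26
f 25 26 32
f 25 32 35
f 25 35 36
f 26 30 34
f 30 36 29
f 36 35 27
f 35 32 31
f 32 26 33
f 28 34 29
f 28 29 27
f 28 27 31
f 28 31 33
f 28 33 34
f 29 34 30
f 27 29 36
f 31 27 35
f 33 31 32
f 34 33 26



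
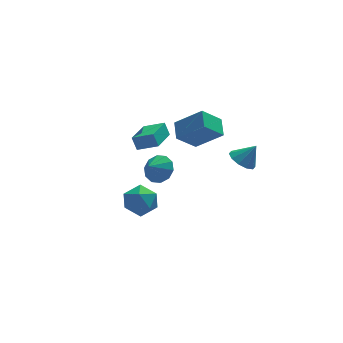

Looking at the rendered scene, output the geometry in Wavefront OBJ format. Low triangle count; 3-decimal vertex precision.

v 3.355 -2.554 3.151
v 3.792 -1.817 2.876
v 4.145 -2.606 4.269
v 3.361 -1.655 3.188
v 2.927 -1.837 3.486
v 2.657 -2.293 3.655
v 2.654 -2.848 3.632
v 2.918 -3.292 3.425
v 3.35 -3.454 3.113
v 3.783 -3.272 2.816
v 4.053 -2.816 2.646
v 4.056 -2.26 2.669
v -1.414 3.146 0.744
v -1.639 3.496 1.597
v -0.295 4.919 0.313
v -0.521 5.269 1.167
v -0.259 2.551 1.293
v -0.485 2.901 2.147
v 0.859 4.324 0.863
v 0.634 4.674 1.716
v 0.024 3.677 -1.665
v 0.815 3.5 -1.013
v -0.724 3.163 -0.895
v 0.566 4.075 -0.871
v 0.11 4.498 -1.032
v -0.379 4.608 -1.435
v -0.714 4.362 -1.925
v -0.767 3.854 -2.316
v -0.518 3.279 -2.458
v -0.061 2.856 -2.297
v 0.428 2.746 -1.894
v 0.762 2.993 -1.404
v -2.986 -2.351 1.37
v -1.906 -2.663 1.416
v -3.494 -4.097 1.464
v -2.414 -4.409 1.51
v -2.88 -3.864 2.377
v -2.566 -2.785 2.319
v -2.834 -3.975 0.561
v -2.52 -2.896 0.503
v -1.812 -3.667 0.916
v -1.84 -3.598 2.039
v -3.56 -3.162 0.841
v -3.588 -3.093 1.964
v 2.128 3.033 0.456
v 0.863 2.725 1.655
v 2.318 4.256 0.971
v 1.053 3.947 2.17
v 3.607 2.233 1.81
v 2.342 1.924 3.009
v 3.797 3.455 2.325
v 2.532 3.147 3.524
f 2 1 4
f 2 4 3
f 4 1 5
f 4 5 3
f 5 1 6
f 5 6 3
f 6 1 7
f 6 7 3
f 7 1 8
f 7 8 3
f 8 1 9
f 8 9 3
f 9 1 10
f 9 10 3
f 10 1 11
f 10 11 3
f 11 1 12
f 11 12 3
f 12 1 2
f 12 2 3
f 14 16 13
f 17 14 13
f 13 16 15
f 15 17 13
f 14 20 16
f 18 14 17
f 18 20 14
f 16 20 15
f 19 17 15
f 15 20 19
f 19 18 17
f 20 18 19
f 22 21 24
f 22 24 23
f 24 21 25
f 24 25 23
f 25 21 26
f 25 26 23
f 26 21 27
f 26 27 23
f 27 21 28
f 27 28 23
f 28 21 29
f 28 29 23
f 29 21 30
f 29 30 23
f 30 21 31
f 30 31 23
f 31 21 32
f 31 32 23
f 32 21 22
f 32 22 23
f 33 44 38
f 33 38 34
f 33 34 40
f 33 40 43
f 33 43 44
f 34 38 42
f 38 44 37
f 44 43 35
f 43 40 39
f 40 34 41
f 36 42 37
f 36 37 35
f 36 35 39
f 36 39 41
f 36 41 42
f 37 42 38
f 35 37 44
f 39 35 43
f 41 39 40
f 42 41 34
f 46 48 45
f 49 46 45
f 45 48 47
f 47 49 45
f 46 52 48
f 50 46 49
f 50 52 46
f 48 52 47
f 51 49 47
f 47 52 51
f 51 50 49
f 52 50 51



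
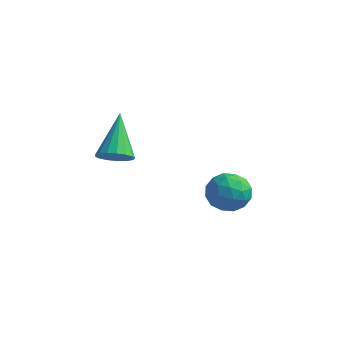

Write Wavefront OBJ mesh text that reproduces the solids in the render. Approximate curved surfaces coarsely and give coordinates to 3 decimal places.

v 0.601 -1.632 2.024
v 1.036 -1.025 1.712
v 1.464 -2.495 1.548
v 1.899 -1.888 1.236
v 1.861 -1.989 2.038
v 1.328 -1.455 2.333
v 1.172 -2.065 0.927
v 0.639 -1.531 1.222
v 1.389 -1.292 1.035
v 1.815 -1.245 1.721
v 0.685 -2.275 1.539
v 1.111 -2.228 2.225
v 0.743 -1.253 1.91
v 1.757 -2.267 1.35
v 1.735 -2.326 1.822
v 1.991 -1.969 1.638
v 0.914 -1.506 2.275
v 1.17 -1.149 2.092
v 1.655 -1.715 2.283
v 1.33 -2.371 1.168
v 1.586 -2.014 0.985
v 0.509 -1.551 1.622
v 0.765 -1.194 1.438
v 0.845 -1.805 0.977
v 1.206 -1.053 1.328
v 1.713 -1.56 1.048
v 1.286 -1.664 0.867
v 0.972 -1.351 1.04
v 1.457 -1.025 1.732
v 1.964 -1.532 1.452
v 1.942 -1.592 1.924
v 1.628 -1.278 2.097
v 1.664 -1.182 1.334
v 0.536 -1.988 1.808
v 1.043 -2.495 1.528
v 0.872 -2.242 1.163
v 0.558 -1.928 1.336
v 0.787 -1.96 2.212
v 1.294 -2.467 1.932
v 1.528 -2.169 2.22
v 1.214 -1.856 2.393
v 0.836 -2.338 1.926
v -2.848 -2.076 2.085
v -2.422 -1.631 1.824
v -3.412 -0.804 3.335
v -2.692 -1.586 1.657
v -2.997 -1.654 1.588
v -3.269 -1.818 1.633
v -3.444 -2.041 1.781
v -3.483 -2.273 2
v -3.376 -2.459 2.238
v -3.149 -2.558 2.441
v -2.852 -2.547 2.563
v -2.555 -2.427 2.575
v -2.325 -2.227 2.475
v -2.215 -1.993 2.286
v -2.25 -1.778 2.051
f 1 38 17
f 38 12 41
f 17 41 6
f 38 41 17
f 1 17 13
f 17 6 18
f 13 18 2
f 17 18 13
f 1 13 22
f 13 2 23
f 22 23 8
f 13 23 22
f 1 22 34
f 22 8 37
f 34 37 11
f 22 37 34
f 1 34 38
f 34 11 42
f 38 42 12
f 34 42 38
f 2 18 29
f 18 6 32
f 29 32 10
f 18 32 29
f 6 41 19
f 41 12 40
f 19 40 5
f 41 40 19
f 12 42 39
f 42 11 35
f 39 35 3
f 42 35 39
f 11 37 36
f 37 8 24
f 36 24 7
f 37 24 36
f 8 23 28
f 23 2 25
f 28 25 9
f 23 25 28
f 4 30 16
f 30 10 31
f 16 31 5
f 30 31 16
f 4 16 14
f 16 5 15
f 14 15 3
f 16 15 14
f 4 14 21
f 14 3 20
f 21 20 7
f 14 20 21
f 4 21 26
f 21 7 27
f 26 27 9
f 21 27 26
f 4 26 30
f 26 9 33
f 30 33 10
f 26 33 30
f 5 31 19
f 31 10 32
f 19 32 6
f 31 32 19
f 3 15 39
f 15 5 40
f 39 40 12
f 15 40 39
f 7 20 36
f 20 3 35
f 36 35 11
f 20 35 36
f 9 27 28
f 27 7 24
f 28 24 8
f 27 24 28
f 10 33 29
f 33 9 25
f 29 25 2
f 33 25 29
f 44 43 46
f 44 46 45
f 46 43 47
f 46 47 45
f 47 43 48
f 47 48 45
f 48 43 49
f 48 49 45
f 49 43 50
f 49 50 45
f 50 43 51
f 50 51 45
f 51 43 52
f 51 52 45
f 52 43 53
f 52 53 45
f 53 43 54
f 53 54 45
f 54 43 55
f 54 55 45
f 55 43 56
f 55 56 45
f 56 43 57
f 56 57 45
f 57 43 44
f 57 44 45



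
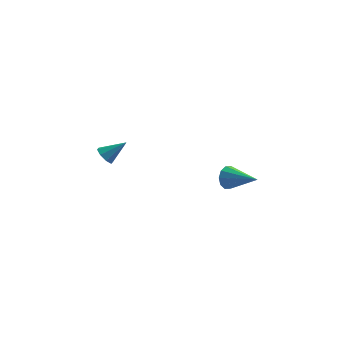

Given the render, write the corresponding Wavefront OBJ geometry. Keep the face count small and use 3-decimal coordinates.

v -4.577 1.416 0.603
v -4.149 1.482 0.066
v -3.403 1.744 1.577
v -4.384 1.937 0.195
v -4.731 2.087 0.563
v -4.988 1.843 0.955
v -5.004 1.349 1.14
v -4.77 0.894 1.011
v -4.422 0.744 0.643
v -4.165 0.988 0.251
v 2.577 -1.613 1.362
v 2.952 -1.396 0.701
v 4.223 -2.587 1.978
v 3.03 -1.052 1.039
v 2.935 -0.922 1.5
v 2.703 -1.055 1.908
v 2.423 -1.402 2.108
v 2.202 -1.829 2.023
v 2.124 -2.173 1.686
v 2.219 -2.303 1.225
v 2.451 -2.17 0.817
v 2.731 -1.823 0.617
f 2 1 4
f 2 4 3
f 4 1 5
f 4 5 3
f 5 1 6
f 5 6 3
f 6 1 7
f 6 7 3
f 7 1 8
f 7 8 3
f 8 1 9
f 8 9 3
f 9 1 10
f 9 10 3
f 10 1 2
f 10 2 3
f 12 11 14
f 12 14 13
f 14 11 15
f 14 15 13
f 15 11 16
f 15 16 13
f 16 11 17
f 16 17 13
f 17 11 18
f 17 18 13
f 18 11 19
f 18 19 13
f 19 11 20
f 19 20 13
f 20 11 21
f 20 21 13
f 21 11 22
f 21 22 13
f 22 11 12
f 22 12 13



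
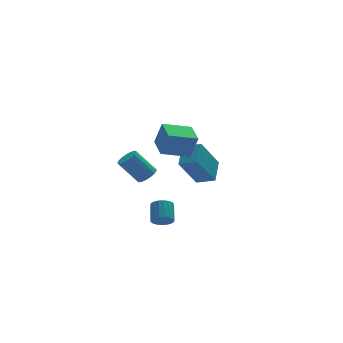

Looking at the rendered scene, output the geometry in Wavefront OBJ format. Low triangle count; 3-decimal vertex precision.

v 2.554 -0.559 0.861
v 3.064 0.434 1.486
v 1.824 0.004 0.561
v 2.334 0.998 1.186
v 3.586 -0.078 -0.746
v 4.096 0.916 -0.121
v 2.856 0.486 -1.046
v 3.366 1.479 -0.421
v 0.34 -1.985 2.415
v 0.651 -2.158 3.581
v 0.441 -0.739 2.573
v 0.752 -0.913 3.74
v 1.708 -2.047 2.04
v 2.019 -2.221 3.207
v 1.809 -0.802 2.199
v 2.12 -0.975 3.365
v 1.332 0.92 -3.594
v 1.874 0.782 -3.63
v 2.129 1.622 -3.001
v 1.588 1.76 -2.966
v 1.836 0.948 -3.837
v 2.092 1.789 -3.208
v 1.683 1.108 -3.988
v 1.938 1.948 -3.36
v 1.45 1.225 -4.049
v 1.705 2.065 -3.421
v 1.189 1.271 -4.006
v 1.444 2.112 -3.377
v 0.962 1.238 -3.869
v 1.217 2.078 -3.24
v 0.819 1.131 -3.668
v 1.074 1.971 -3.04
v 0.794 0.976 -3.451
v 1.049 1.816 -2.822
v 0.892 0.808 -3.267
v 1.148 1.649 -2.638
v 1.091 0.666 -3.157
v 1.347 1.506 -2.529
v 1.346 0.582 -3.148
v 1.601 1.422 -2.519
v 1.597 0.575 -3.241
v 1.852 1.415 -2.612
v 1.788 0.647 -3.415
v 2.043 1.488 -2.786
v 1.341 3.335 -1.754
v 1.801 3.569 -1.489
v 0.919 3.959 -0.301
v 0.459 3.725 -0.566
v 1.715 3.756 -1.615
v 0.833 4.146 -0.427
v 1.564 3.87 -1.764
v 0.682 4.26 -0.576
v 1.375 3.892 -1.912
v 0.493 4.282 -0.724
v 1.179 3.818 -2.032
v 0.298 4.208 -0.844
v 1.012 3.66 -2.105
v 0.13 4.05 -0.917
v 0.902 3.446 -2.116
v 0.02 3.836 -0.928
v 0.867 3.212 -2.065
v -0.015 3.602 -0.877
v 0.914 3 -1.961
v 0.033 3.39 -0.773
v 1.036 2.846 -1.82
v 0.154 3.236 -0.632
v 1.21 2.777 -1.668
v 0.328 3.167 -0.48
v 1.406 2.804 -1.531
v 0.524 3.193 -0.343
v 1.591 2.922 -1.433
v 0.71 3.312 -0.245
v 1.733 3.113 -1.39
v 0.852 3.502 -0.202
v 1.808 3.341 -1.41
v 0.926 3.731 -0.222
f 2 4 1
f 5 2 1
f 1 4 3
f 3 5 1
f 2 8 4
f 6 2 5
f 6 8 2
f 4 8 3
f 7 5 3
f 3 8 7
f 7 6 5
f 8 6 7
f 10 12 9
f 13 10 9
f 9 12 11
f 11 13 9
f 10 16 12
f 14 10 13
f 14 16 10
f 12 16 11
f 15 13 11
f 11 16 15
f 15 14 13
f 16 14 15
f 18 17 21
f 18 21 19
f 19 21 22
f 19 22 20
f 21 17 23
f 21 23 22
f 22 23 24
f 22 24 20
f 23 17 25
f 23 25 24
f 24 25 26
f 24 26 20
f 25 17 27
f 25 27 26
f 26 27 28
f 26 28 20
f 27 17 29
f 27 29 28
f 28 29 30
f 28 30 20
f 29 17 31
f 29 31 30
f 30 31 32
f 30 32 20
f 31 17 33
f 31 33 32
f 32 33 34
f 32 34 20
f 33 17 35
f 33 35 34
f 34 35 36
f 34 36 20
f 35 17 37
f 35 37 36
f 36 37 38
f 36 38 20
f 37 17 39
f 37 39 38
f 38 39 40
f 38 40 20
f 39 17 41
f 39 41 40
f 40 41 42
f 40 42 20
f 41 17 43
f 41 43 42
f 42 43 44
f 42 44 20
f 43 17 18
f 43 18 44
f 44 18 19
f 44 19 20
f 46 45 49
f 46 49 47
f 47 49 50
f 47 50 48
f 49 45 51
f 49 51 50
f 50 51 52
f 50 52 48
f 51 45 53
f 51 53 52
f 52 53 54
f 52 54 48
f 53 45 55
f 53 55 54
f 54 55 56
f 54 56 48
f 55 45 57
f 55 57 56
f 56 57 58
f 56 58 48
f 57 45 59
f 57 59 58
f 58 59 60
f 58 60 48
f 59 45 61
f 59 61 60
f 60 61 62
f 60 62 48
f 61 45 63
f 61 63 62
f 62 63 64
f 62 64 48
f 63 45 65
f 63 65 64
f 64 65 66
f 64 66 48
f 65 45 67
f 65 67 66
f 66 67 68
f 66 68 48
f 67 45 69
f 67 69 68
f 68 69 70
f 68 70 48
f 69 45 71
f 69 71 70
f 70 71 72
f 70 72 48
f 71 45 73
f 71 73 72
f 72 73 74
f 72 74 48
f 73 45 75
f 73 75 74
f 74 75 76
f 74 76 48
f 75 45 46
f 75 46 76
f 76 46 47
f 76 47 48



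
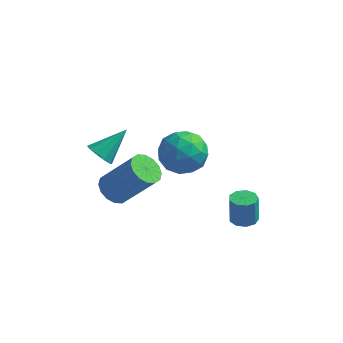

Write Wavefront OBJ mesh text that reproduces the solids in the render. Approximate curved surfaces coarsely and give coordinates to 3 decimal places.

v -2.545 -2.54 3.01
v -2.208 -2.993 3.214
v -1.815 -1.6 3.89
v -2.038 -2.847 2.918
v -2.061 -2.585 2.657
v -2.27 -2.305 2.531
v -2.583 -2.115 2.588
v -2.882 -2.087 2.806
v -3.052 -2.232 3.102
v -3.028 -2.495 3.362
v -2.82 -2.775 3.489
v -2.507 -2.965 3.432
v -2.92 -0.142 -1.315
v -2.437 -0.557 -1.692
v -1.137 -0.473 -0.122
v -1.62 -0.058 0.255
v -2.35 -0.196 -1.784
v -1.05 -0.111 -0.214
v -2.415 0.18 -1.75
v -1.116 0.265 -0.18
v -2.616 0.47 -1.599
v -1.316 0.554 -0.029
v -2.898 0.595 -1.373
v -1.598 0.68 0.197
v -3.186 0.523 -1.131
v -1.886 0.608 0.44
v -3.403 0.273 -0.938
v -2.103 0.357 0.632
v -3.49 -0.089 -0.846
v -2.19 -0.004 0.724
v -3.424 -0.465 -0.88
v -2.125 -0.38 0.69
v -3.224 -0.754 -1.031
v -1.924 -0.67 0.539
v -2.942 -0.88 -1.257
v -1.642 -0.795 0.313
v -2.654 -0.808 -1.5
v -1.354 -0.723 0.071
v 2.094 0.574 -2.356
v 2.419 1.041 -2.382
v 2.352 1.153 -1.189
v 2.026 0.686 -1.164
v 2.043 1.139 -2.413
v 1.976 1.251 -1.22
v 1.691 0.972 -2.417
v 1.623 1.085 -1.224
v 1.527 0.619 -2.393
v 1.459 0.732 -1.2
v 1.628 0.245 -2.352
v 1.561 0.358 -1.159
v 1.947 0.025 -2.313
v 1.88 0.137 -1.12
v 2.335 0.061 -2.294
v 2.268 0.174 -1.102
v 2.61 0.337 -2.305
v 2.542 0.45 -1.112
v 2.643 0.724 -2.339
v 2.576 0.837 -1.147
v -0.329 2.557 0.401
v 0.104 2.226 -0.51
v -1.644 1.474 0.17
v -1.211 1.143 -0.741
v -0.748 0.904 0.184
v 0.065 1.573 0.327
v -1.605 2.127 -0.667
v -0.792 2.796 -0.524
v -0.685 1.96 -1.17
v -0.155 1.204 -0.644
v -1.385 2.496 0.304
v -0.855 1.74 0.83
v 0.003 2.486 -0.034
v -1.543 1.214 -0.306
v -1.27 1.073 0.238
v -1.016 0.879 -0.298
v -0.02 2.103 0.458
v 0.234 1.908 -0.078
v -0.266 1.132 0.33
v -1.774 1.792 -0.262
v -1.52 1.597 -0.798
v -0.524 2.821 -0.042
v -0.27 2.627 -0.578
v -1.274 2.568 -0.67
v -0.206 2.135 -0.958
v -0.979 1.499 -1.094
v -1.211 2.077 -1.05
v -0.733 2.47 -0.966
v 0.105 1.691 -0.649
v -0.668 1.055 -0.785
v -0.395 0.915 -0.241
v 0.082 1.308 -0.157
v -0.358 1.535 -1.037
v -0.872 2.645 0.445
v -1.645 2.009 0.309
v -1.622 2.392 -0.183
v -1.145 2.785 -0.099
v -0.561 2.201 0.754
v -1.334 1.565 0.618
v -0.807 1.23 0.626
v -0.329 1.623 0.71
v -1.182 2.165 0.697
f 2 1 4
f 2 4 3
f 4 1 5
f 4 5 3
f 5 1 6
f 5 6 3
f 6 1 7
f 6 7 3
f 7 1 8
f 7 8 3
f 8 1 9
f 8 9 3
f 9 1 10
f 9 10 3
f 10 1 11
f 10 11 3
f 11 1 12
f 11 12 3
f 12 1 2
f 12 2 3
f 14 13 17
f 14 17 15
f 15 17 18
f 15 18 16
f 17 13 19
f 17 19 18
f 18 19 20
f 18 20 16
f 19 13 21
f 19 21 20
f 20 21 22
f 20 22 16
f 21 13 23
f 21 23 22
f 22 23 24
f 22 24 16
f 23 13 25
f 23 25 24
f 24 25 26
f 24 26 16
f 25 13 27
f 25 27 26
f 26 27 28
f 26 28 16
f 27 13 29
f 27 29 28
f 28 29 30
f 28 30 16
f 29 13 31
f 29 31 30
f 30 31 32
f 30 32 16
f 31 13 33
f 31 33 32
f 32 33 34
f 32 34 16
f 33 13 35
f 33 35 34
f 34 35 36
f 34 36 16
f 35 13 37
f 35 37 36
f 36 37 38
f 36 38 16
f 37 13 14
f 37 14 38
f 38 14 15
f 38 15 16
f 40 39 43
f 40 43 41
f 41 43 44
f 41 44 42
f 43 39 45
f 43 45 44
f 44 45 46
f 44 46 42
f 45 39 47
f 45 47 46
f 46 47 48
f 46 48 42
f 47 39 49
f 47 49 48
f 48 49 50
f 48 50 42
f 49 39 51
f 49 51 50
f 50 51 52
f 50 52 42
f 51 39 53
f 51 53 52
f 52 53 54
f 52 54 42
f 53 39 55
f 53 55 54
f 54 55 56
f 54 56 42
f 55 39 57
f 55 57 56
f 56 57 58
f 56 58 42
f 57 39 40
f 57 40 58
f 58 40 41
f 58 41 42
f 59 96 75
f 96 70 99
f 75 99 64
f 96 99 75
f 59 75 71
f 75 64 76
f 71 76 60
f 75 76 71
f 59 71 80
f 71 60 81
f 80 81 66
f 71 81 80
f 59 80 92
f 80 66 95
f 92 95 69
f 80 95 92
f 59 92 96
f 92 69 100
f 96 100 70
f 92 100 96
f 60 76 87
f 76 64 90
f 87 90 68
f 76 90 87
f 64 99 77
f 99 70 98
f 77 98 63
f 99 98 77
f 70 100 97
f 100 69 93
f 97 93 61
f 100 93 97
f 69 95 94
f 95 66 82
f 94 82 65
f 95 82 94
f 66 81 86
f 81 60 83
f 86 83 67
f 81 83 86
f 62 88 74
f 88 68 89
f 74 89 63
f 88 89 74
f 62 74 72
f 74 63 73
f 72 73 61
f 74 73 72
f 62 72 79
f 72 61 78
f 79 78 65
f 72 78 79
f 62 79 84
f 79 65 85
f 84 85 67
f 79 85 84
f 62 84 88
f 84 67 91
f 88 91 68
f 84 91 88
f 63 89 77
f 89 68 90
f 77 90 64
f 89 90 77
f 61 73 97
f 73 63 98
f 97 98 70
f 73 98 97
f 65 78 94
f 78 61 93
f 94 93 69
f 78 93 94
f 67 85 86
f 85 65 82
f 86 82 66
f 85 82 86
f 68 91 87
f 91 67 83
f 87 83 60
f 91 83 87



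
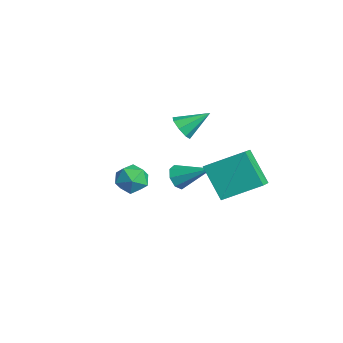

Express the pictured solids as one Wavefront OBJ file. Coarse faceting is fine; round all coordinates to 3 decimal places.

v 0.191 1.622 2.764
v 0.617 1.824 2.316
v 0.449 2.798 3.536
v 0.155 1.984 2.225
v -0.286 1.933 2.45
v -0.447 1.699 2.859
v -0.234 1.421 3.212
v 0.228 1.26 3.303
v 0.669 1.312 3.077
v 0.83 1.545 2.669
v -0.155 -0.378 0.851
v 0.645 -0.254 0.985
v 0.135 -1.066 -0.245
v 0.935 -0.942 -0.111
v 0.507 -1.431 0.389
v 0.327 -1.006 1.066
v 0.453 -0.314 -0.326
v 0.273 0.111 0.351
v 1.02 -0.215 0.257
v 1.053 -0.905 0.699
v -0.273 -0.415 0.041
v -0.24 -1.105 0.483
v 1.433 2.049 1.066
v 2.041 3.644 1.924
v 0.515 2.732 0.448
v 1.123 4.326 1.306
v 2.597 2.354 -0.326
v 3.205 3.948 0.532
v 1.679 3.036 -0.944
v 2.287 4.631 -0.086
v -3.257 2.95 -2.801
v -2.715 2.569 -2.953
v -2.183 4.11 -1.879
v -2.807 2.937 -3.31
v -3.162 3.312 -3.368
v -3.573 3.476 -3.094
v -3.799 3.331 -2.648
v -3.708 2.963 -2.292
v -3.353 2.588 -2.233
v -2.942 2.424 -2.507
f 2 1 4
f 2 4 3
f 4 1 5
f 4 5 3
f 5 1 6
f 5 6 3
f 6 1 7
f 6 7 3
f 7 1 8
f 7 8 3
f 8 1 9
f 8 9 3
f 9 1 10
f 9 10 3
f 10 1 2
f 10 2 3
f 11 22 16
f 11 16 12
f 11 12 18
f 11 18 21
f 11 21 22
f 12 16 20
f 16 22 15
f 22 21 13
f 21 18 17
f 18 12 19
f 14 20 15
f 14 15 13
f 14 13 17
f 14 17 19
f 14 19 20
f 15 20 16
f 13 15 22
f 17 13 21
f 19 17 18
f 20 19 12
f 24 26 23
f 27 24 23
f 23 26 25
f 25 27 23
f 24 30 26
f 28 24 27
f 28 30 24
f 26 30 25
f 29 27 25
f 25 30 29
f 29 28 27
f 30 28 29
f 32 31 34
f 32 34 33
f 34 31 35
f 34 35 33
f 35 31 36
f 35 36 33
f 36 31 37
f 36 37 33
f 37 31 38
f 37 38 33
f 38 31 39
f 38 39 33
f 39 31 40
f 39 40 33
f 40 31 32
f 40 32 33



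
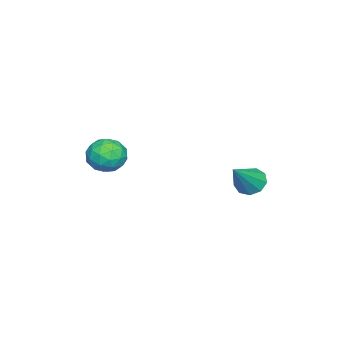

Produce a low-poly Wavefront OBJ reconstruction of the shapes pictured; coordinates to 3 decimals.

v -0.164 -2.393 1.053
v 0.458 -2.338 0.965
v 0.002 -3.002 1.855
v 0.624 -2.947 1.767
v 0.289 -2.451 1.966
v 0.186 -2.075 1.47
v 0.274 -3.265 1.35
v 0.171 -2.889 0.854
v 0.729 -2.877 1.149
v 0.738 -2.374 1.53
v -0.278 -2.966 1.29
v -0.269 -2.463 1.671
v 0.132 -2.312 0.939
v 0.328 -3.028 1.881
v 0.131 -2.737 1.998
v 0.496 -2.704 1.947
v -0.028 -2.157 1.235
v 0.338 -2.125 1.184
v 0.239 -2.191 1.772
v 0.122 -3.215 1.636
v 0.488 -3.183 1.585
v -0.036 -2.636 0.873
v 0.329 -2.603 0.822
v 0.221 -3.149 1.048
v 0.657 -2.597 0.995
v 0.755 -2.955 1.467
v 0.549 -3.142 1.221
v 0.489 -2.92 0.93
v 0.663 -2.301 1.219
v 0.76 -2.659 1.69
v 0.563 -2.367 1.807
v 0.503 -2.146 1.516
v 0.822 -2.618 1.327
v -0.3 -2.681 1.13
v -0.203 -3.039 1.601
v -0.043 -3.194 1.304
v -0.103 -2.973 1.013
v -0.295 -2.385 1.353
v -0.197 -2.743 1.825
v -0.029 -2.42 1.89
v -0.089 -2.198 1.599
v -0.362 -2.722 1.493
v -1.691 0.914 0.042
v -1.327 1.023 -0.298
v -0.769 0.686 0.958
v -1.423 1.312 -0.129
v -1.645 1.415 0.12
v -1.888 1.284 0.332
v -2.04 0.979 0.409
v -2.028 0.643 0.313
v -1.858 0.434 0.091
v -1.611 0.45 -0.154
v -1.401 0.682 -0.308
f 1 38 17
f 38 12 41
f 17 41 6
f 38 41 17
f 1 17 13
f 17 6 18
f 13 18 2
f 17 18 13
f 1 13 22
f 13 2 23
f 22 23 8
f 13 23 22
f 1 22 34
f 22 8 37
f 34 37 11
f 22 37 34
f 1 34 38
f 34 11 42
f 38 42 12
f 34 42 38
f 2 18 29
f 18 6 32
f 29 32 10
f 18 32 29
f 6 41 19
f 41 12 40
f 19 40 5
f 41 40 19
f 12 42 39
f 42 11 35
f 39 35 3
f 42 35 39
f 11 37 36
f 37 8 24
f 36 24 7
f 37 24 36
f 8 23 28
f 23 2 25
f 28 25 9
f 23 25 28
f 4 30 16
f 30 10 31
f 16 31 5
f 30 31 16
f 4 16 14
f 16 5 15
f 14 15 3
f 16 15 14
f 4 14 21
f 14 3 20
f 21 20 7
f 14 20 21
f 4 21 26
f 21 7 27
f 26 27 9
f 21 27 26
f 4 26 30
f 26 9 33
f 30 33 10
f 26 33 30
f 5 31 19
f 31 10 32
f 19 32 6
f 31 32 19
f 3 15 39
f 15 5 40
f 39 40 12
f 15 40 39
f 7 20 36
f 20 3 35
f 36 35 11
f 20 35 36
f 9 27 28
f 27 7 24
f 28 24 8
f 27 24 28
f 10 33 29
f 33 9 25
f 29 25 2
f 33 25 29
f 44 43 46
f 44 46 45
f 46 43 47
f 46 47 45
f 47 43 48
f 47 48 45
f 48 43 49
f 48 49 45
f 49 43 50
f 49 50 45
f 50 43 51
f 50 51 45
f 51 43 52
f 51 52 45
f 52 43 53
f 52 53 45
f 53 43 44
f 53 44 45



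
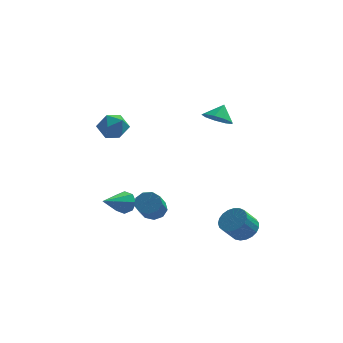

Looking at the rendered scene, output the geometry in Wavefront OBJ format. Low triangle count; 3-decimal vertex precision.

v -3.816 4.302 2.039
v -2.929 4.203 2.384
v -3.631 3.017 1.196
v -2.744 2.918 1.541
v -3.498 2.789 2.116
v -3.612 3.584 2.637
v -2.948 3.636 0.943
v -3.062 4.431 1.464
v -2.392 3.792 1.707
v -2.733 3.268 2.432
v -3.827 3.952 1.148
v -4.168 3.428 1.873
v 3.862 -0.767 -3.414
v 4.585 -0.786 -2.948
v 3.961 -1.312 -2.001
v 3.238 -1.293 -2.466
v 4.448 -0.467 -2.861
v 3.825 -0.993 -1.914
v 4.211 -0.2 -2.869
v 3.587 -0.726 -1.922
v 3.913 -0.031 -2.972
v 3.289 -0.557 -2.025
v 3.606 0.011 -3.151
v 2.982 -0.515 -2.204
v 3.343 -0.082 -3.375
v 2.72 -0.608 -2.428
v 3.17 -0.294 -3.606
v 2.547 -0.819 -2.659
v 3.117 -0.587 -3.804
v 2.493 -1.112 -2.857
v 3.193 -0.911 -3.934
v 2.569 -1.437 -2.987
v 3.384 -1.211 -3.974
v 2.76 -1.736 -3.027
v 3.658 -1.433 -3.918
v 3.034 -1.959 -2.97
v 3.967 -1.541 -3.774
v 3.343 -2.067 -2.827
v 4.258 -1.515 -3.568
v 3.634 -2.04 -2.62
v 4.48 -1.36 -3.335
v 3.857 -1.885 -2.388
v 4.596 -1.102 -3.116
v 3.972 -1.627 -2.168
v -2.624 2.549 -3.454
v -2.179 2.598 -2.84
v -3.656 1.071 -2.586
v -2.645 2.944 -2.805
v -3.099 3.059 -3.15
v -3.275 2.875 -3.673
v -3.07 2.5 -4.067
v -2.604 2.154 -4.102
v -2.149 2.039 -3.757
v -1.974 2.223 -3.234
v -0.91 0.256 -2.634
v -0.398 -0.141 -2.992
v -0.597 -1.433 -1.843
v -1.11 -1.036 -1.486
v -0.179 0.143 -2.634
v -0.378 -1.149 -1.486
v -0.302 0.48 -2.277
v -0.502 -0.812 -1.128
v -0.71 0.712 -2.087
v -0.909 -0.58 -0.938
v -1.211 0.73 -2.153
v -1.411 -0.561 -1.004
v -1.572 0.527 -2.444
v -1.771 -0.765 -1.296
v -1.623 0.197 -2.824
v -1.822 -1.095 -1.676
v -1.341 -0.106 -3.116
v -1.54 -1.397 -1.967
v -0.857 -0.239 -3.182
v -1.056 -1.531 -2.033
v 2.335 1.688 3.392
v 2.748 2.231 2.836
v 2.665 2.252 4.188
v 2.186 2.423 2.932
v 1.693 2.271 3.244
v 1.502 1.846 3.625
v 1.7 1.347 3.897
v 2.195 1.007 3.933
v 2.756 0.986 3.716
v 3.12 1.293 3.347
v 3.117 1.784 3
f 1 12 6
f 1 6 2
f 1 2 8
f 1 8 11
f 1 11 12
f 2 6 10
f 6 12 5
f 12 11 3
f 11 8 7
f 8 2 9
f 4 10 5
f 4 5 3
f 4 3 7
f 4 7 9
f 4 9 10
f 5 10 6
f 3 5 12
f 7 3 11
f 9 7 8
f 10 9 2
f 14 13 17
f 14 17 15
f 15 17 18
f 15 18 16
f 17 13 19
f 17 19 18
f 18 19 20
f 18 20 16
f 19 13 21
f 19 21 20
f 20 21 22
f 20 22 16
f 21 13 23
f 21 23 22
f 22 23 24
f 22 24 16
f 23 13 25
f 23 25 24
f 24 25 26
f 24 26 16
f 25 13 27
f 25 27 26
f 26 27 28
f 26 28 16
f 27 13 29
f 27 29 28
f 28 29 30
f 28 30 16
f 29 13 31
f 29 31 30
f 30 31 32
f 30 32 16
f 31 13 33
f 31 33 32
f 32 33 34
f 32 34 16
f 33 13 35
f 33 35 34
f 34 35 36
f 34 36 16
f 35 13 37
f 35 37 36
f 36 37 38
f 36 38 16
f 37 13 39
f 37 39 38
f 38 39 40
f 38 40 16
f 39 13 41
f 39 41 40
f 40 41 42
f 40 42 16
f 41 13 43
f 41 43 42
f 42 43 44
f 42 44 16
f 43 13 14
f 43 14 44
f 44 14 15
f 44 15 16
f 46 45 48
f 46 48 47
f 48 45 49
f 48 49 47
f 49 45 50
f 49 50 47
f 50 45 51
f 50 51 47
f 51 45 52
f 51 52 47
f 52 45 53
f 52 53 47
f 53 45 54
f 53 54 47
f 54 45 46
f 54 46 47
f 56 55 59
f 56 59 57
f 57 59 60
f 57 60 58
f 59 55 61
f 59 61 60
f 60 61 62
f 60 62 58
f 61 55 63
f 61 63 62
f 62 63 64
f 62 64 58
f 63 55 65
f 63 65 64
f 64 65 66
f 64 66 58
f 65 55 67
f 65 67 66
f 66 67 68
f 66 68 58
f 67 55 69
f 67 69 68
f 68 69 70
f 68 70 58
f 69 55 71
f 69 71 70
f 70 71 72
f 70 72 58
f 71 55 73
f 71 73 72
f 72 73 74
f 72 74 58
f 73 55 56
f 73 56 74
f 74 56 57
f 74 57 58
f 76 75 78
f 76 78 77
f 78 75 79
f 78 79 77
f 79 75 80
f 79 80 77
f 80 75 81
f 80 81 77
f 81 75 82
f 81 82 77
f 82 75 83
f 82 83 77
f 83 75 84
f 83 84 77
f 84 75 85
f 84 85 77
f 85 75 76
f 85 76 77



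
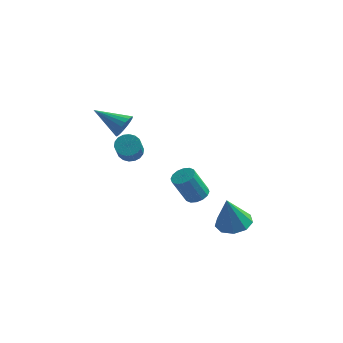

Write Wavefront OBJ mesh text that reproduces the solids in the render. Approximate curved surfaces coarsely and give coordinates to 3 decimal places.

v -3.365 2.335 -0.192
v -2.716 2.553 -0.107
v -2.506 1.483 1.036
v -3.155 1.265 0.952
v -2.874 2.73 0.088
v -2.663 1.66 1.231
v -3.129 2.829 0.228
v -2.918 1.759 1.371
v -3.43 2.831 0.284
v -3.22 1.76 1.427
v -3.719 2.734 0.247
v -3.509 1.663 1.39
v -3.938 2.558 0.122
v -3.728 1.487 1.265
v -4.043 2.338 -0.064
v -3.833 1.267 1.079
v -4.014 2.117 -0.276
v -3.804 1.047 0.867
v -3.857 1.94 -0.471
v -3.646 0.87 0.672
v -3.602 1.841 -0.611
v -3.391 0.771 0.532
v -3.3 1.84 -0.667
v -3.09 0.769 0.476
v -3.011 1.937 -0.63
v -2.801 0.866 0.513
v -2.792 2.113 -0.505
v -2.582 1.042 0.638
v -2.687 2.333 -0.319
v -2.477 1.262 0.824
v -2.701 -0.621 3.565
v -2.395 -0.432 4.188
v -4.339 -0.379 4.295
v -2.422 -0.152 4.034
v -2.505 0.035 3.787
v -2.626 0.092 3.496
v -2.762 0.007 3.219
v -2.887 -0.201 3.01
v -2.974 -0.493 2.911
v -3.007 -0.811 2.941
v -2.98 -1.09 3.095
v -2.897 -1.277 3.342
v -2.776 -1.334 3.633
v -2.64 -1.25 3.91
v -2.515 -1.041 4.119
v -2.428 -0.749 4.218
v 2.366 1.212 -3.749
v 3.152 0.627 -3.746
v 2.074 0.828 -1.891
v 3.332 1.253 -3.589
v 3.06 1.86 -3.506
v 2.463 2.164 -3.537
v 1.821 2.022 -3.668
v 1.434 1.501 -3.836
v 1.483 0.845 -3.964
v 1.946 0.36 -3.991
v 2.605 0.274 -3.905
v 0.742 0.174 -1.265
v 1.336 0.271 -0.995
v 0.712 -0.117 0.516
v 0.118 -0.214 0.245
v 1.182 0.576 -0.981
v 0.558 0.187 0.53
v 0.909 0.772 -1.043
v 0.285 0.384 0.468
v 0.592 0.809 -1.164
v -0.032 0.421 0.347
v 0.315 0.675 -1.313
v -0.309 0.287 0.198
v 0.152 0.407 -1.449
v -0.471 0.019 0.062
v 0.148 0.077 -1.536
v -0.476 -0.311 -0.025
v 0.302 -0.227 -1.55
v -0.322 -0.616 -0.039
v 0.575 -0.424 -1.488
v -0.049 -0.812 0.023
v 0.892 -0.461 -1.367
v 0.268 -0.849 0.144
v 1.169 -0.327 -1.218
v 0.545 -0.715 0.293
v 1.331 -0.059 -1.082
v 0.708 -0.447 0.429
f 2 1 5
f 2 5 3
f 3 5 6
f 3 6 4
f 5 1 7
f 5 7 6
f 6 7 8
f 6 8 4
f 7 1 9
f 7 9 8
f 8 9 10
f 8 10 4
f 9 1 11
f 9 11 10
f 10 11 12
f 10 12 4
f 11 1 13
f 11 13 12
f 12 13 14
f 12 14 4
f 13 1 15
f 13 15 14
f 14 15 16
f 14 16 4
f 15 1 17
f 15 17 16
f 16 17 18
f 16 18 4
f 17 1 19
f 17 19 18
f 18 19 20
f 18 20 4
f 19 1 21
f 19 21 20
f 20 21 22
f 20 22 4
f 21 1 23
f 21 23 22
f 22 23 24
f 22 24 4
f 23 1 25
f 23 25 24
f 24 25 26
f 24 26 4
f 25 1 27
f 25 27 26
f 26 27 28
f 26 28 4
f 27 1 29
f 27 29 28
f 28 29 30
f 28 30 4
f 29 1 2
f 29 2 30
f 30 2 3
f 30 3 4
f 32 31 34
f 32 34 33
f 34 31 35
f 34 35 33
f 35 31 36
f 35 36 33
f 36 31 37
f 36 37 33
f 37 31 38
f 37 38 33
f 38 31 39
f 38 39 33
f 39 31 40
f 39 40 33
f 40 31 41
f 40 41 33
f 41 31 42
f 41 42 33
f 42 31 43
f 42 43 33
f 43 31 44
f 43 44 33
f 44 31 45
f 44 45 33
f 45 31 46
f 45 46 33
f 46 31 32
f 46 32 33
f 48 47 50
f 48 50 49
f 50 47 51
f 50 51 49
f 51 47 52
f 51 52 49
f 52 47 53
f 52 53 49
f 53 47 54
f 53 54 49
f 54 47 55
f 54 55 49
f 55 47 56
f 55 56 49
f 56 47 57
f 56 57 49
f 57 47 48
f 57 48 49
f 59 58 62
f 59 62 60
f 60 62 63
f 60 63 61
f 62 58 64
f 62 64 63
f 63 64 65
f 63 65 61
f 64 58 66
f 64 66 65
f 65 66 67
f 65 67 61
f 66 58 68
f 66 68 67
f 67 68 69
f 67 69 61
f 68 58 70
f 68 70 69
f 69 70 71
f 69 71 61
f 70 58 72
f 70 72 71
f 71 72 73
f 71 73 61
f 72 58 74
f 72 74 73
f 73 74 75
f 73 75 61
f 74 58 76
f 74 76 75
f 75 76 77
f 75 77 61
f 76 58 78
f 76 78 77
f 77 78 79
f 77 79 61
f 78 58 80
f 78 80 79
f 79 80 81
f 79 81 61
f 80 58 82
f 80 82 81
f 81 82 83
f 81 83 61
f 82 58 59
f 82 59 83
f 83 59 60
f 83 60 61

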